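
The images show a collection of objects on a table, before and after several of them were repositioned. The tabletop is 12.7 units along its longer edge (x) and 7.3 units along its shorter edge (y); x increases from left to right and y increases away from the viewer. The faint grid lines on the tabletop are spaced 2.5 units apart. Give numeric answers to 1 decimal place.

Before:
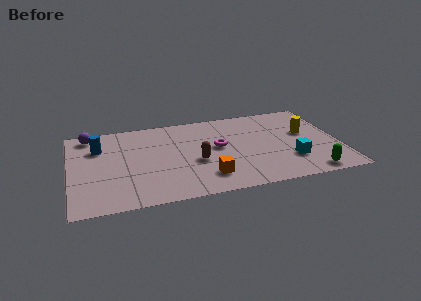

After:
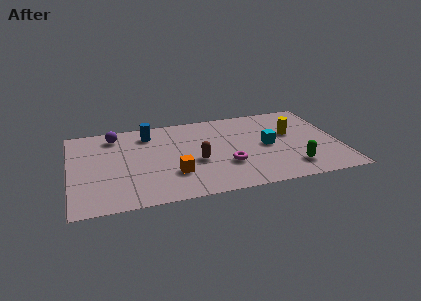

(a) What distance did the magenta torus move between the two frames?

1.6

The magenta torus was near (7.0, 4.0) before and (7.3, 2.4) after, so it travelled √(0.3² + 1.6²) ≈ 1.6 units.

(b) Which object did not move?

the brown capsule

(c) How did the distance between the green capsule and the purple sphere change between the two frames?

-2.2

Before: roughly 11.5 units apart; after: 9.3. That's 2.2 units closer together.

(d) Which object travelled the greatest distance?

the blue cylinder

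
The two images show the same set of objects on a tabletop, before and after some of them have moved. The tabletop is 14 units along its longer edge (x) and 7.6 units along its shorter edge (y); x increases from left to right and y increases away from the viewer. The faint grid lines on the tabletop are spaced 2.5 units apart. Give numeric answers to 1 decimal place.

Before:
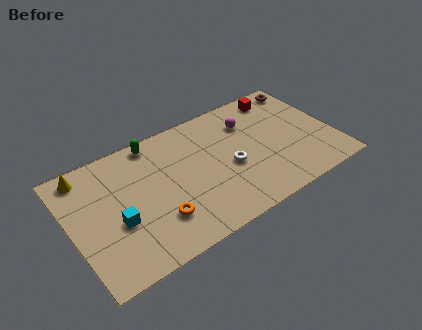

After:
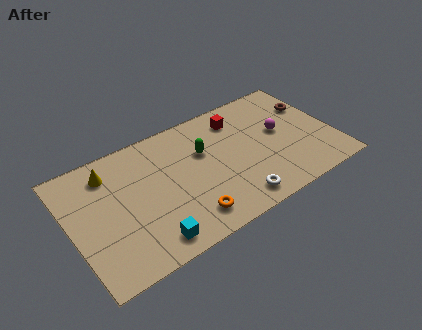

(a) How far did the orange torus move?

1.7

From (4.3, 2.1) to (5.8, 1.4), the orange torus covered √(1.5² + 0.7²) ≈ 1.7 units.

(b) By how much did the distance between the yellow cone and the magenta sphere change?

+0.4

The distance was about 8.8 in the first image and 9.2 in the second, so they moved 0.4 units further apart.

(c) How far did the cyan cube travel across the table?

2.4

The cyan cube moved from about (2.3, 3.0) to (3.7, 1.1), a distance of √(1.4² + 1.9²) ≈ 2.4.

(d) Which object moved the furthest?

the green capsule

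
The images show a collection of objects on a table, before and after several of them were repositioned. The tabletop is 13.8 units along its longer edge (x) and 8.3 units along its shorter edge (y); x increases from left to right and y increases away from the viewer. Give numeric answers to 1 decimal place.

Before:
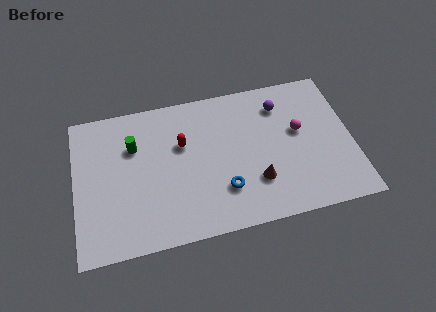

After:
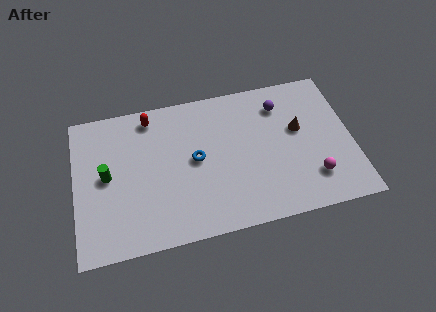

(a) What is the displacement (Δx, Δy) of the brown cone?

(2.3, 2.5)

The brown cone started near (8.9, 2.4) and ended near (11.2, 4.9).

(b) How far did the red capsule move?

2.4

The red capsule moved from about (5.4, 5.3) to (3.9, 7.2), a distance of √(1.5² + 1.9²) ≈ 2.4.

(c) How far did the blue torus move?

2.4

From (7.3, 2.3) to (6.0, 4.3), the blue torus covered √(1.3² + 2.0²) ≈ 2.4 units.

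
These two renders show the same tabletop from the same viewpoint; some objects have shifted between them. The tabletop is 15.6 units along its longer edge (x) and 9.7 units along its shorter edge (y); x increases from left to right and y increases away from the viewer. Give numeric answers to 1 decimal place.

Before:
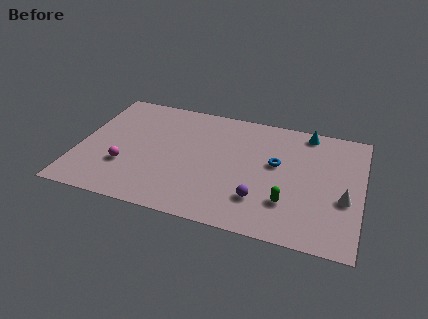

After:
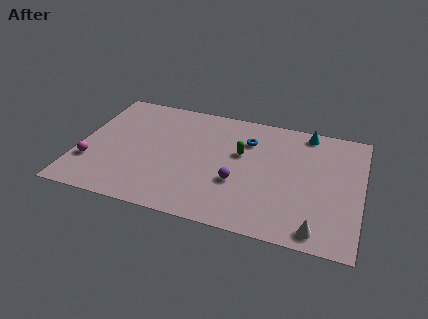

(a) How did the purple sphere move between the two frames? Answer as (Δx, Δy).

(-1.3, 1.0)

The purple sphere was at about (10.2, 2.5) and moved to about (8.9, 3.5).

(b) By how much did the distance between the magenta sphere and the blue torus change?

+0.8

The distance was about 8.6 in the first image and 9.4 in the second, so they moved 0.8 units further apart.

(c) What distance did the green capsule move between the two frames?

4.3

From (11.7, 2.7) to (8.9, 5.9), the green capsule covered √(2.8² + 3.2²) ≈ 4.3 units.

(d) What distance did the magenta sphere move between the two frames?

1.9

The magenta sphere was near (2.7, 3.1) before and (0.8, 2.9) after, so it travelled √(1.9² + 0.2²) ≈ 1.9 units.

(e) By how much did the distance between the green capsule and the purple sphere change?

+0.9

They were about 1.5 units apart before and 2.4 after — 0.9 units further apart.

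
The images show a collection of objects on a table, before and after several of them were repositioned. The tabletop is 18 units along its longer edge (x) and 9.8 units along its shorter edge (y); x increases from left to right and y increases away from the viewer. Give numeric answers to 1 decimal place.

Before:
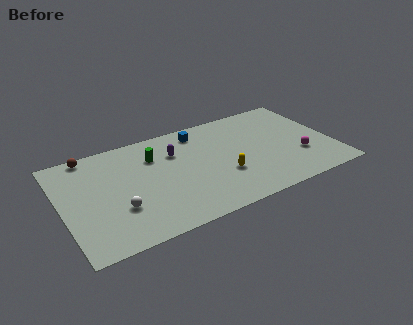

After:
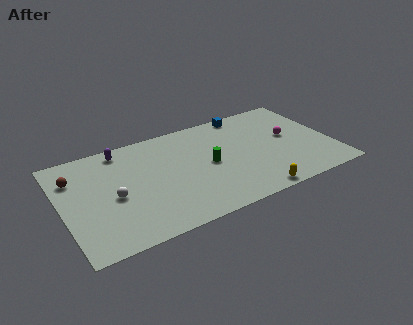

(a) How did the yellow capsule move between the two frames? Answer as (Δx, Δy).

(1.6, -2.6)

The yellow capsule was at about (10.5, 3.4) and moved to about (12.1, 0.8).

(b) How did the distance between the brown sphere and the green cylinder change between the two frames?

+4.5

Before: roughly 4.5 units apart; after: 9.0. That's 4.5 units further apart.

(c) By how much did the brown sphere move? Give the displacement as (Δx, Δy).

(-1.2, -1.8)

From the two frames, the brown sphere sits at roughly (2.2, 9.0) before and (1.0, 7.2) after.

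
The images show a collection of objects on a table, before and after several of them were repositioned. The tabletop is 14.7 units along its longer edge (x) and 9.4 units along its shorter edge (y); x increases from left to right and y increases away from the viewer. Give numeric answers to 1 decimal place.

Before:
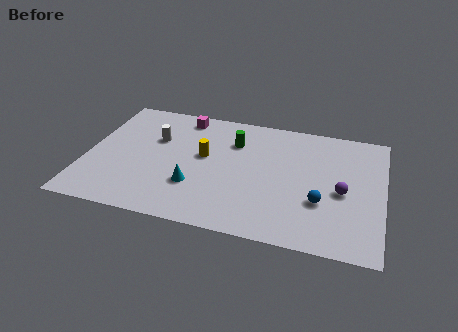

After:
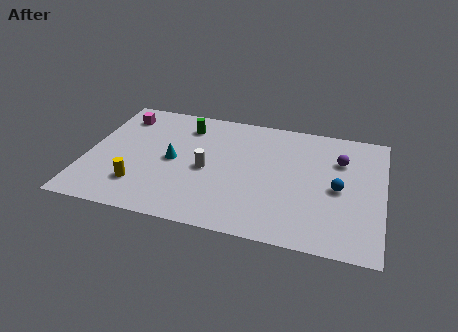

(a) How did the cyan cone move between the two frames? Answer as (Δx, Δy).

(-1.2, 1.7)

The cyan cone started near (5.5, 2.9) and ended near (4.3, 4.6).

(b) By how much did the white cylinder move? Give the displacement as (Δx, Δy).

(2.7, -1.8)

The white cylinder started near (3.3, 6.1) and ended near (6.0, 4.3).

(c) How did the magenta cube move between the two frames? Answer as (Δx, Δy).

(-3.1, -0.6)

From the two frames, the magenta cube sits at roughly (4.5, 8.2) before and (1.4, 7.6) after.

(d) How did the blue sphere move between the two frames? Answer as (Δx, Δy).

(0.8, 1.2)

The blue sphere started near (11.7, 3.2) and ended near (12.5, 4.4).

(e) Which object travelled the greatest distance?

the yellow cylinder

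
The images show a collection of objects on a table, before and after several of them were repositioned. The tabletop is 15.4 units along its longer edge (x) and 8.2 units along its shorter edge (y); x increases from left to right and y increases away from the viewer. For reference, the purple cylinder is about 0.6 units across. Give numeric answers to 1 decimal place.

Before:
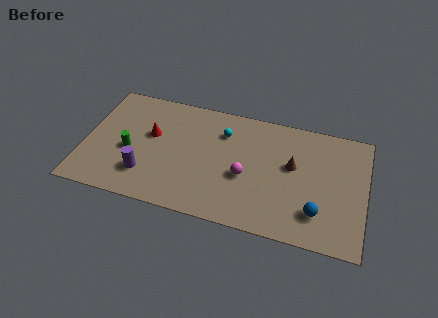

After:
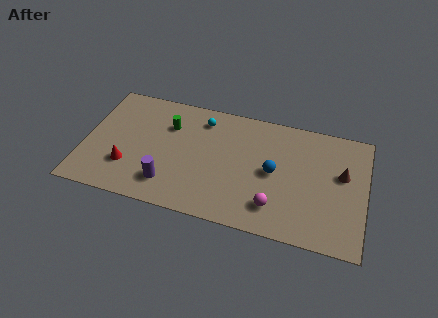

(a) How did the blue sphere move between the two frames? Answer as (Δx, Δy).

(-2.5, 2.1)

From the two frames, the blue sphere sits at roughly (12.9, 2.0) before and (10.4, 4.1) after.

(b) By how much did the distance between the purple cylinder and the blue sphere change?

-3.3

They were about 9.4 units apart before and 6.1 after — 3.3 units closer together.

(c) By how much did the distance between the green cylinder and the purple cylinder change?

+2.3

The distance was about 1.7 in the first image and 4.0 in the second, so they moved 2.3 units further apart.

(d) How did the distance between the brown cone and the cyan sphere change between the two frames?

+3.9

They were about 4.1 units apart before and 8.0 after — 3.9 units further apart.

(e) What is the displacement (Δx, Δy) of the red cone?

(-1.1, -2.5)

The red cone was at about (3.6, 4.9) and moved to about (2.5, 2.4).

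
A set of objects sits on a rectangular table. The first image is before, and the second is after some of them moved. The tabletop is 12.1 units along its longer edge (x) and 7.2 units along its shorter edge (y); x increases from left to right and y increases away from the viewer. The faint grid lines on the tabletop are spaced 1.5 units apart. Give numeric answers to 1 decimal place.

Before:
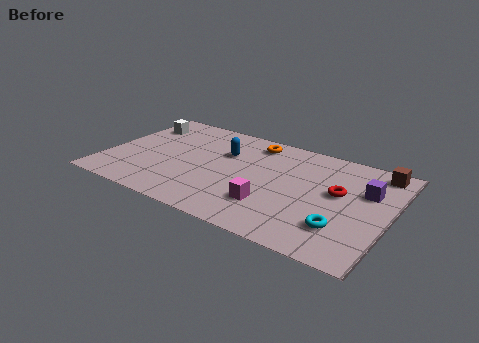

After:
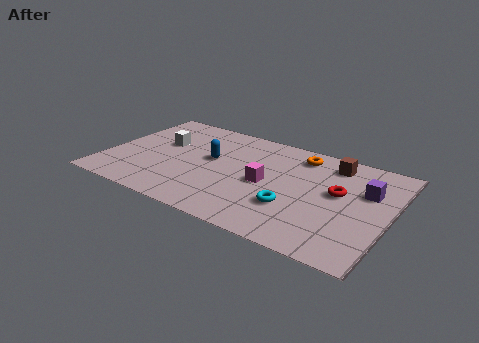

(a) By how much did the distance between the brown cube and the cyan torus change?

-0.6

The distance was about 4.5 in the first image and 3.9 in the second, so they moved 0.6 units closer together.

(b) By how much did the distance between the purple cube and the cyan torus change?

+0.8

They were about 2.9 units apart before and 3.7 after — 0.8 units further apart.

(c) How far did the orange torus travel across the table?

2.0

From (6.0, 6.1) to (8.0, 6.0), the orange torus covered √(2.0² + 0.1²) ≈ 2.0 units.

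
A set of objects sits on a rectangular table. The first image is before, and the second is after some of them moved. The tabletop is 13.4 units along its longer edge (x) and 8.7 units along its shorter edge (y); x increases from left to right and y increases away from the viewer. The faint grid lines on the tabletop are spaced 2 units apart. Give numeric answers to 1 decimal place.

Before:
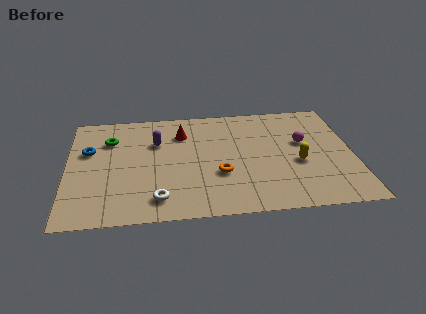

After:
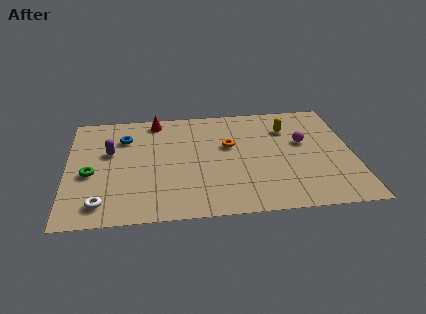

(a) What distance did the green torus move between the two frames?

2.8

The green torus moved from about (2.0, 6.3) to (1.1, 3.7), a distance of √(0.9² + 2.6²) ≈ 2.8.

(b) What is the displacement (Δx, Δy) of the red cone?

(-1.2, 1.2)

The red cone was at about (5.4, 6.5) and moved to about (4.2, 7.7).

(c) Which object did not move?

the magenta sphere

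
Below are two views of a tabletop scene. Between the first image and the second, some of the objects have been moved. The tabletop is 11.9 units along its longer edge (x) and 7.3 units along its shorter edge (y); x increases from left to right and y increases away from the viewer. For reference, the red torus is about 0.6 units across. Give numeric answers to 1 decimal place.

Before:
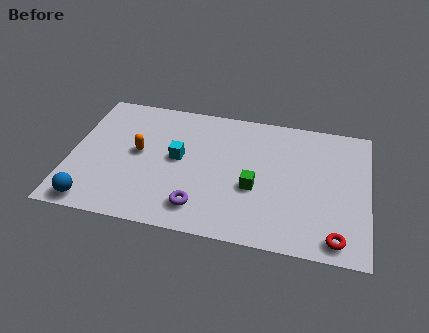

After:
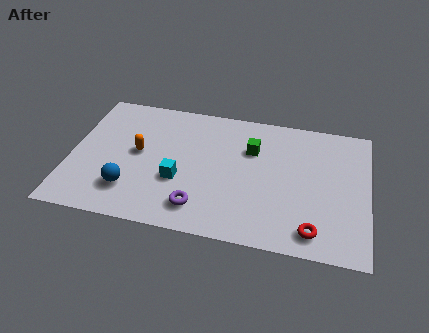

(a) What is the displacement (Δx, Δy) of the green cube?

(-0.2, 2.1)

The green cube started near (7.4, 2.9) and ended near (7.2, 5.0).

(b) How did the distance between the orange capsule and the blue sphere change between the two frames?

-1.4

Before: roughly 3.5 units apart; after: 2.1. That's 1.4 units closer together.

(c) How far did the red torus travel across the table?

0.9

From (10.7, 0.9) to (9.8, 1.1), the red torus covered √(0.9² + 0.2²) ≈ 0.9 units.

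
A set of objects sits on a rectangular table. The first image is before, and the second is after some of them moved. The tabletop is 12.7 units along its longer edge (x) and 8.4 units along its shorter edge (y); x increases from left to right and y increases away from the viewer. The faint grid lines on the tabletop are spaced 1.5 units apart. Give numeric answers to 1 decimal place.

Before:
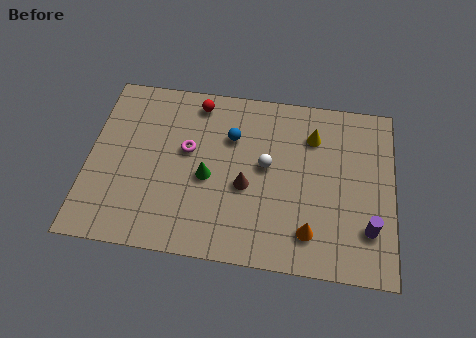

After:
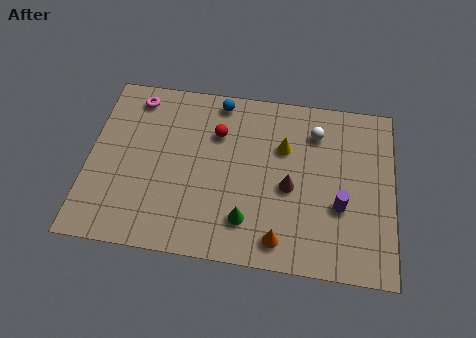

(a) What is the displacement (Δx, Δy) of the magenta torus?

(-2.3, 2.3)

The magenta torus was at about (4.1, 4.9) and moved to about (1.8, 7.2).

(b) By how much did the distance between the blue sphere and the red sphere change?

-0.5

The distance was about 2.1 in the first image and 1.6 in the second, so they moved 0.5 units closer together.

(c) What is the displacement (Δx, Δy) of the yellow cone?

(-1.2, -0.7)

The yellow cone started near (9.3, 6.3) and ended near (8.1, 5.6).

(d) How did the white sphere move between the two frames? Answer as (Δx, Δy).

(2.0, 1.9)

The white sphere started near (7.4, 4.6) and ended near (9.4, 6.5).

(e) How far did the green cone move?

2.5

From (5.0, 3.7) to (6.7, 1.9), the green cone covered √(1.7² + 1.8²) ≈ 2.5 units.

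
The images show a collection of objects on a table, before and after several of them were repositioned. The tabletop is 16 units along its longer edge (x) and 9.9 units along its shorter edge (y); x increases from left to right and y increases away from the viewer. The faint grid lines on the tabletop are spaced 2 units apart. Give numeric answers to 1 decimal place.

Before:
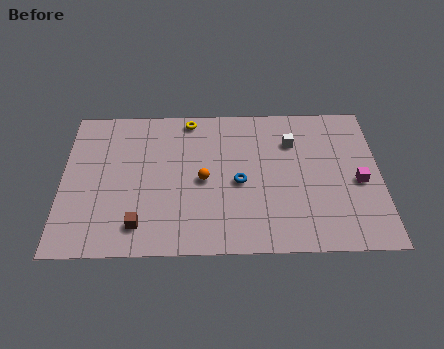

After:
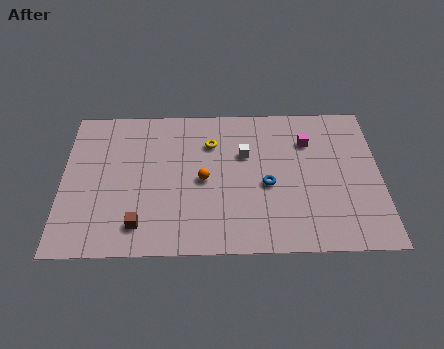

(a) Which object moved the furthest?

the magenta cube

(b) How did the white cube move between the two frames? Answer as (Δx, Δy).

(-2.4, -0.8)

The white cube was at about (11.6, 7.2) and moved to about (9.2, 6.4).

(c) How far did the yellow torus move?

2.0

The yellow torus was near (6.4, 8.9) before and (7.5, 7.2) after, so it travelled √(1.1² + 1.7²) ≈ 2.0 units.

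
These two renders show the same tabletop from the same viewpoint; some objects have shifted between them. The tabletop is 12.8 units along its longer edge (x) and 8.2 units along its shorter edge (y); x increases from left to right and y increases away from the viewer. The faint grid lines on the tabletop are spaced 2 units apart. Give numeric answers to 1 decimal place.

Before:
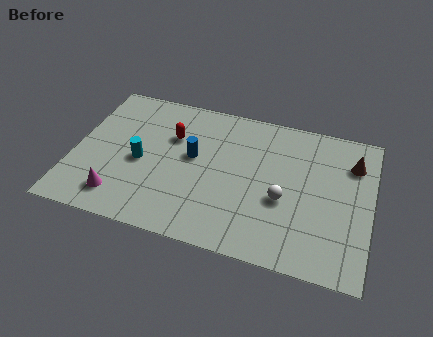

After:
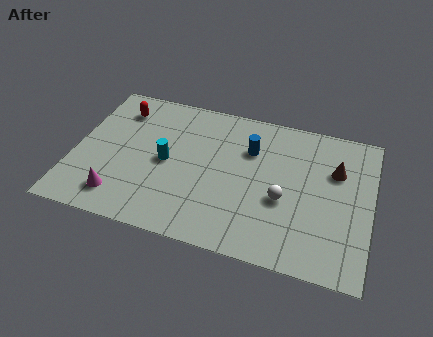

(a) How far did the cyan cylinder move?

1.1

The cyan cylinder was near (2.9, 3.7) before and (4.0, 4.0) after, so it travelled √(1.1² + 0.3²) ≈ 1.1 units.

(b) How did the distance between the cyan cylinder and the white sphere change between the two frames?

-1.1

The distance was about 6.2 in the first image and 5.1 in the second, so they moved 1.1 units closer together.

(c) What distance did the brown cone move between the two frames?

0.9

From (11.9, 6.1) to (11.2, 5.5), the brown cone covered √(0.7² + 0.6²) ≈ 0.9 units.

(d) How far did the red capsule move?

2.6

The red capsule was near (4.1, 5.5) before and (1.7, 6.5) after, so it travelled √(2.4² + 1.0²) ≈ 2.6 units.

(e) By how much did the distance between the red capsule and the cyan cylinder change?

+1.2

They were about 2.2 units apart before and 3.4 after — 1.2 units further apart.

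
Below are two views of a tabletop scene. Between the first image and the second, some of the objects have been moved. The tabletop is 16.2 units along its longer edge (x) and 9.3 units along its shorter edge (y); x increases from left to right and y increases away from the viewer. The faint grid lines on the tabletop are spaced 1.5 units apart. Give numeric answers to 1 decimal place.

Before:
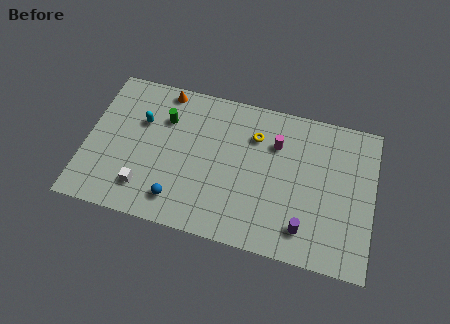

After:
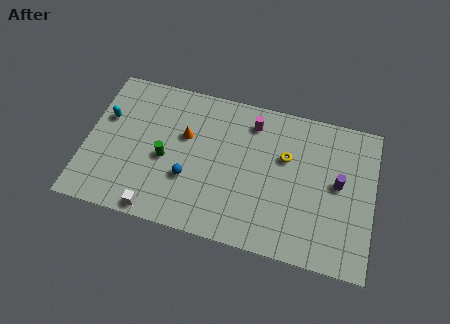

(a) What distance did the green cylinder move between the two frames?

2.5

The green cylinder moved from about (4.3, 6.6) to (4.5, 4.1), a distance of √(0.2² + 2.5²) ≈ 2.5.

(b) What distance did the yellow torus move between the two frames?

2.0

The yellow torus was near (9.4, 6.8) before and (11.2, 5.9) after, so it travelled √(1.8² + 0.9²) ≈ 2.0 units.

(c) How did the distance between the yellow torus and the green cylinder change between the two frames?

+1.8

The distance was about 5.1 in the first image and 6.9 in the second, so they moved 1.8 units further apart.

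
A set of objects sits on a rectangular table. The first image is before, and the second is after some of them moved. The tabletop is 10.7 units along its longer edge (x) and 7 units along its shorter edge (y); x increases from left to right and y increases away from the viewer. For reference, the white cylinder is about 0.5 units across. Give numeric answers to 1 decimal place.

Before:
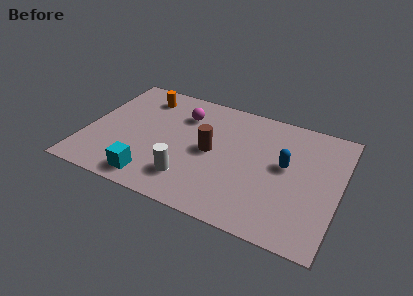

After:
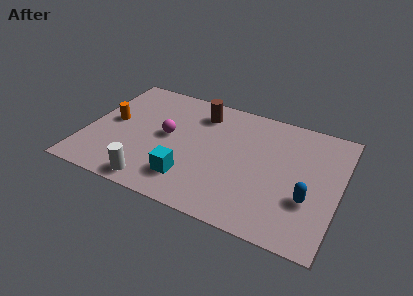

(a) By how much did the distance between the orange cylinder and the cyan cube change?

-0.6

The distance was about 4.8 in the first image and 4.2 in the second, so they moved 0.6 units closer together.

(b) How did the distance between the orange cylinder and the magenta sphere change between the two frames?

+0.5

The distance was about 1.9 in the first image and 2.4 in the second, so they moved 0.5 units further apart.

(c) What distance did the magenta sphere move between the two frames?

1.6

The magenta sphere moved from about (3.9, 5.2) to (3.4, 3.7), a distance of √(0.5² + 1.5²) ≈ 1.6.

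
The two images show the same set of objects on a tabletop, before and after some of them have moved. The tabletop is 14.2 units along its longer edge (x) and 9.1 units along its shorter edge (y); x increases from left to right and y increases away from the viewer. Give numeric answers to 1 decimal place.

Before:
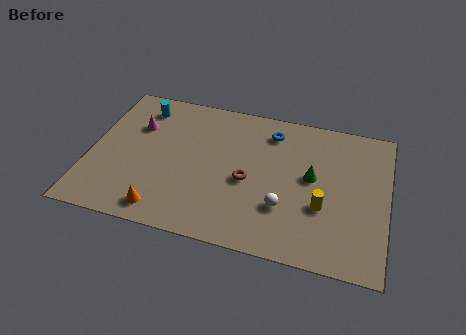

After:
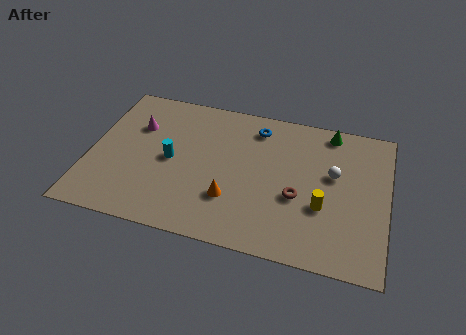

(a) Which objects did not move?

the yellow cylinder and the magenta cone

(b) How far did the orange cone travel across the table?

3.4

The orange cone moved from about (3.8, 1.2) to (6.9, 2.7), a distance of √(3.1² + 1.5²) ≈ 3.4.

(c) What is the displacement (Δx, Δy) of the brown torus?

(2.4, -0.4)

The brown torus started near (7.6, 4.0) and ended near (10.0, 3.6).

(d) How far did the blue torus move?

0.7

The blue torus moved from about (8.5, 7.4) to (7.8, 7.5), a distance of √(0.7² + 0.1²) ≈ 0.7.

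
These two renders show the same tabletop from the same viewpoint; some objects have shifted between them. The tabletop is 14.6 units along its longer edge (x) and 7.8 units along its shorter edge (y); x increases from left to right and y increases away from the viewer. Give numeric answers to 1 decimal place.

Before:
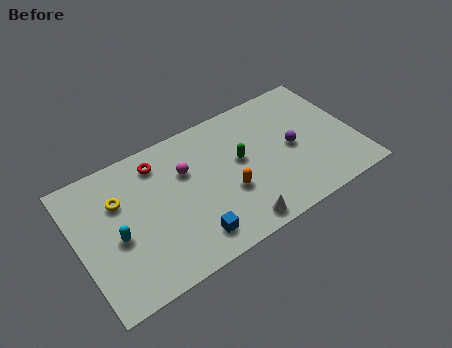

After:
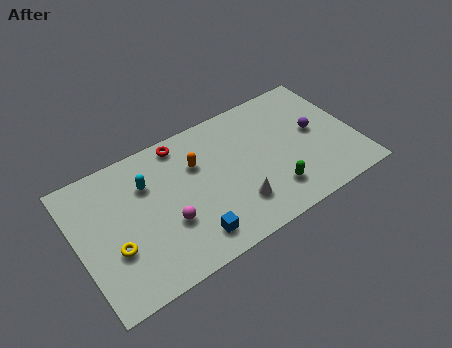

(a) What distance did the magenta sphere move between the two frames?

2.7

The magenta sphere was near (5.8, 5.2) before and (4.5, 2.8) after, so it travelled √(1.3² + 2.4²) ≈ 2.7 units.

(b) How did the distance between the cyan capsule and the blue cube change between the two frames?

+0.3

They were about 4.1 units apart before and 4.4 after — 0.3 units further apart.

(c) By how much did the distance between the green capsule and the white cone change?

-1.7

They were about 3.6 units apart before and 1.9 after — 1.7 units closer together.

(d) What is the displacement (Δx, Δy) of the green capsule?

(1.3, -2.6)

The green capsule started near (8.6, 4.4) and ended near (9.9, 1.8).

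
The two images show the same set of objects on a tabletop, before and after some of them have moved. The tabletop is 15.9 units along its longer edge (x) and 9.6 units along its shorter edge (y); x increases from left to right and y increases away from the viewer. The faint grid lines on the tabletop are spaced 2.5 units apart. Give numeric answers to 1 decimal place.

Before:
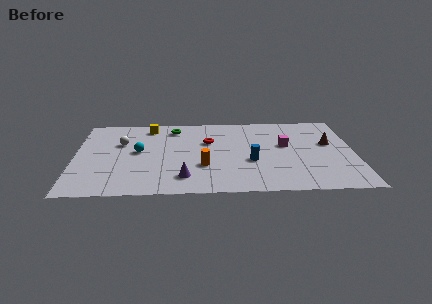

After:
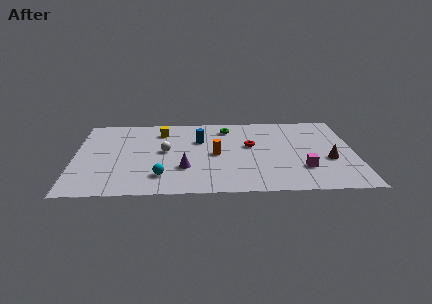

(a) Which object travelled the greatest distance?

the blue cylinder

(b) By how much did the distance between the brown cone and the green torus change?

-2.1

Before: roughly 9.2 units apart; after: 7.1. That's 2.1 units closer together.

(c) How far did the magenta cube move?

3.0

The magenta cube moved from about (12.0, 5.6) to (12.9, 2.7), a distance of √(0.9² + 2.9²) ≈ 3.0.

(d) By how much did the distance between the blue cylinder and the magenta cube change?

+4.1

The distance was about 2.8 in the first image and 6.9 in the second, so they moved 4.1 units further apart.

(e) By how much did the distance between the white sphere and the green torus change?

+1.1

Before: roughly 3.5 units apart; after: 4.6. That's 1.1 units further apart.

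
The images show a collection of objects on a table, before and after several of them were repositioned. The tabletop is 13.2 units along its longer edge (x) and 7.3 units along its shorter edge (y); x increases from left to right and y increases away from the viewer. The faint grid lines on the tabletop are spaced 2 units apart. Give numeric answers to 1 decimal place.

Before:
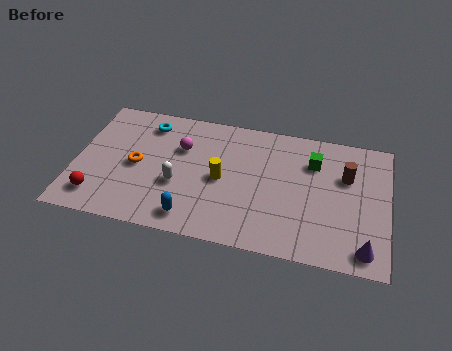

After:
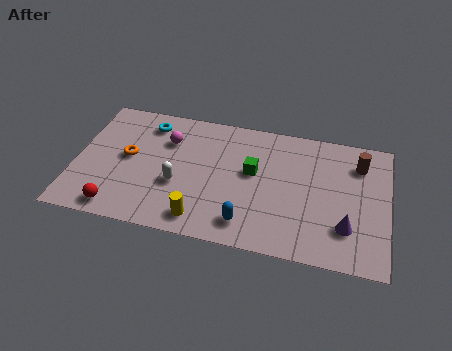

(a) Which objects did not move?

the cyan torus and the white capsule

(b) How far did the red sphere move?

1.0

From (1.1, 1.4) to (2.0, 0.9), the red sphere covered √(0.9² + 0.5²) ≈ 1.0 units.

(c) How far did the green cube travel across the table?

2.7

The green cube was near (10.0, 5.3) before and (7.5, 4.2) after, so it travelled √(2.5² + 1.1²) ≈ 2.7 units.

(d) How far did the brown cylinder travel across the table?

0.9

The brown cylinder moved from about (11.4, 4.8) to (11.9, 5.6), a distance of √(0.5² + 0.8²) ≈ 0.9.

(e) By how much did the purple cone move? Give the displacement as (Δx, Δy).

(-0.8, 1.0)

The purple cone was at about (12.3, 1.0) and moved to about (11.5, 2.0).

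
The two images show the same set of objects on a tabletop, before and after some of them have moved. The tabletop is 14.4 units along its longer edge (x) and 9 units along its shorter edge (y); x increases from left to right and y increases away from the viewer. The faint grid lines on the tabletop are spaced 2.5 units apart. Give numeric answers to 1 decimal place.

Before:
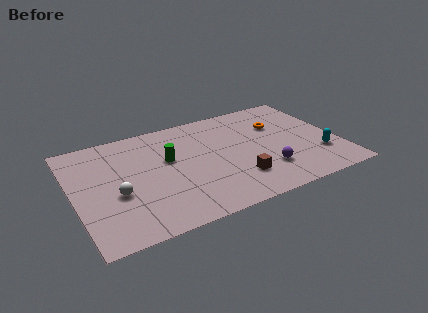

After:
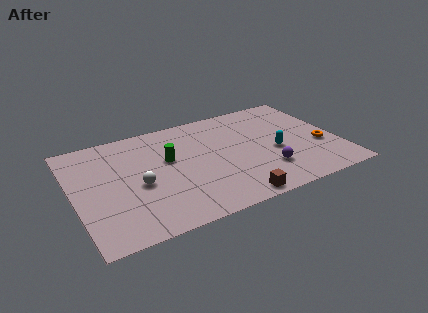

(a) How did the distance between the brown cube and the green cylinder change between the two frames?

+0.8

The distance was about 4.6 in the first image and 5.4 in the second, so they moved 0.8 units further apart.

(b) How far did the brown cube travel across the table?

1.6

The brown cube moved from about (8.6, 2.3) to (8.1, 0.8), a distance of √(0.5² + 1.5²) ≈ 1.6.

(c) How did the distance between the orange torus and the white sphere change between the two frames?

+0.5

They were about 9.5 units apart before and 10.0 after — 0.5 units further apart.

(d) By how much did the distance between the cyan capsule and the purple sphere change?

-1.4

Before: roughly 3.0 units apart; after: 1.6. That's 1.4 units closer together.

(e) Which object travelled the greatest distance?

the orange torus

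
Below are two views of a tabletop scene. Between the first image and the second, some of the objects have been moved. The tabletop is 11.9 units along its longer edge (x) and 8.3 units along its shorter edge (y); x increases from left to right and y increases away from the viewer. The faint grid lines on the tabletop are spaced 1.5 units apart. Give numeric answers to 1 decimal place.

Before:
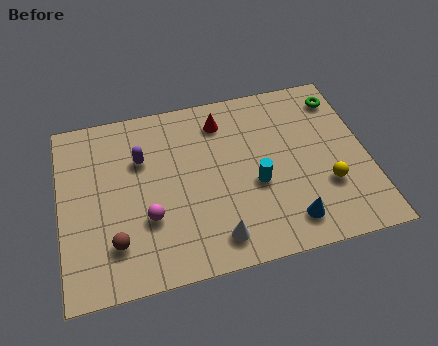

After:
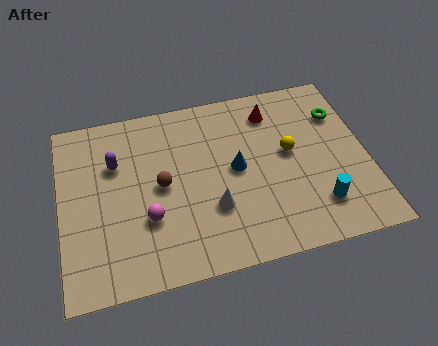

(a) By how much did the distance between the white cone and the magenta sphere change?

-0.4

They were about 2.9 units apart before and 2.5 after — 0.4 units closer together.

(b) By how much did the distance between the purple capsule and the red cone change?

+2.9

They were about 3.4 units apart before and 6.3 after — 2.9 units further apart.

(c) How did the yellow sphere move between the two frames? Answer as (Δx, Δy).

(-1.3, 1.9)

From the two frames, the yellow sphere sits at roughly (10.2, 2.7) before and (8.9, 4.6) after.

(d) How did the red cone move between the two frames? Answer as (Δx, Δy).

(2.0, 0.0)

From the two frames, the red cone sits at roughly (6.4, 6.7) before and (8.4, 6.7) after.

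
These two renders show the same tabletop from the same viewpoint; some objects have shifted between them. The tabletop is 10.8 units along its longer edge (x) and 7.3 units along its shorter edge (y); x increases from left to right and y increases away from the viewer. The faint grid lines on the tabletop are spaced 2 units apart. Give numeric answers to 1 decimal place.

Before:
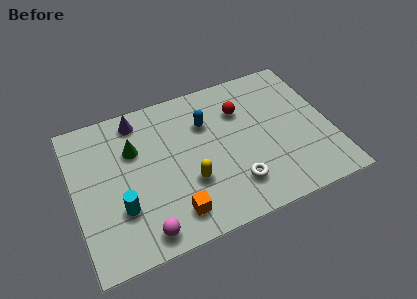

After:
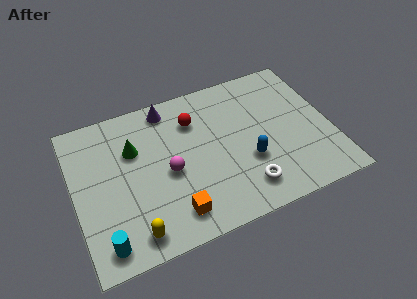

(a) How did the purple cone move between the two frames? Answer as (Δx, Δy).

(1.3, 0.1)

From the two frames, the purple cone sits at roughly (2.9, 6.3) before and (4.2, 6.4) after.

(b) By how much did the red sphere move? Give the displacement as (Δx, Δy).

(-2.0, 0.2)

From the two frames, the red sphere sits at roughly (7.2, 5.2) before and (5.2, 5.4) after.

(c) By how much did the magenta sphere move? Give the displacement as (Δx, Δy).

(1.3, 2.4)

The magenta sphere was at about (2.6, 0.9) and moved to about (3.9, 3.3).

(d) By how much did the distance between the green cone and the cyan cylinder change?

+1.5

The distance was about 2.7 in the first image and 4.2 in the second, so they moved 1.5 units further apart.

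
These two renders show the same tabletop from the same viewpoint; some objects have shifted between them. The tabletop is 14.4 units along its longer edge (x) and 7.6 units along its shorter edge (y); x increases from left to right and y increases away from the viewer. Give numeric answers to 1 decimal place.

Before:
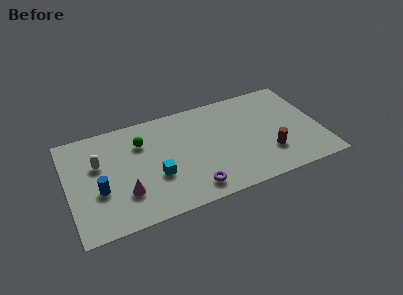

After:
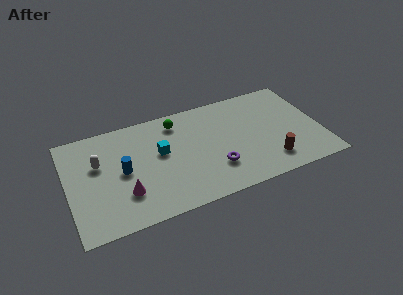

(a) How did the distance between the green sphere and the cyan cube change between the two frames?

-0.6

They were about 2.8 units apart before and 2.2 after — 0.6 units closer together.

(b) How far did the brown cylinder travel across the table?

0.6

The brown cylinder moved from about (11.3, 2.2) to (11.3, 1.6), a distance of √(0.0² + 0.6²) ≈ 0.6.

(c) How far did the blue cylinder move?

1.7

The blue cylinder was near (1.7, 2.9) before and (3.1, 3.8) after, so it travelled √(1.4² + 0.9²) ≈ 1.7 units.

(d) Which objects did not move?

the white capsule and the magenta cone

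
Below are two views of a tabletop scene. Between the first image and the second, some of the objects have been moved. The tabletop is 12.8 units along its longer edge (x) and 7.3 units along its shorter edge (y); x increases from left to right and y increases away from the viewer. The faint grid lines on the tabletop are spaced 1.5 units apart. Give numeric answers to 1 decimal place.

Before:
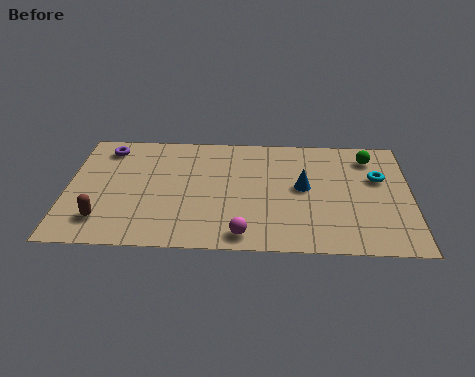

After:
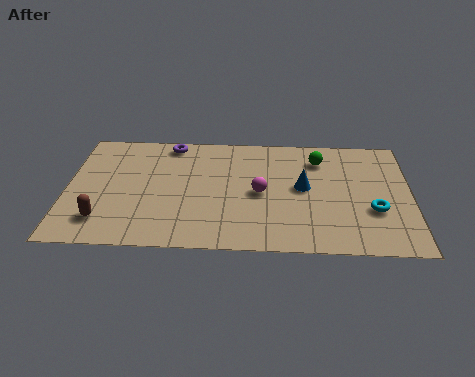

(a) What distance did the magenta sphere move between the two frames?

2.7

From (6.6, 0.9) to (7.2, 3.5), the magenta sphere covered √(0.6² + 2.6²) ≈ 2.7 units.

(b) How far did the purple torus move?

2.4

The purple torus was near (1.4, 6.1) before and (3.8, 6.5) after, so it travelled √(2.4² + 0.4²) ≈ 2.4 units.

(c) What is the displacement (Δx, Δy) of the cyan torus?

(-0.2, -2.0)

From the two frames, the cyan torus sits at roughly (11.6, 4.6) before and (11.4, 2.6) after.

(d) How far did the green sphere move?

1.9

The green sphere was near (11.3, 5.9) before and (9.4, 5.7) after, so it travelled √(1.9² + 0.2²) ≈ 1.9 units.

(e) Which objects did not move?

the brown capsule and the blue cone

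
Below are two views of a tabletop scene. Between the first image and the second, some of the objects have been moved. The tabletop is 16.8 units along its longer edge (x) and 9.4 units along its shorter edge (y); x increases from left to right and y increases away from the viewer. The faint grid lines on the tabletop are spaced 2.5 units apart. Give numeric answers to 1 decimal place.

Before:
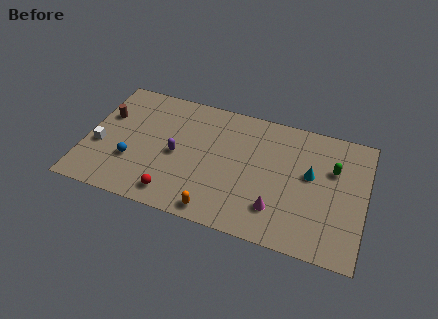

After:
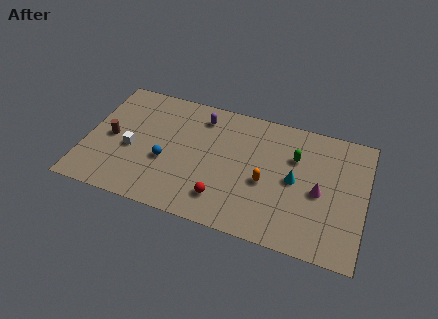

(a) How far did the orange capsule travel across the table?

4.0

The orange capsule moved from about (8.2, 1.0) to (10.9, 4.0), a distance of √(2.7² + 3.0²) ≈ 4.0.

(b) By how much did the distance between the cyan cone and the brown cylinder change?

-1.4

Before: roughly 12.5 units apart; after: 11.1. That's 1.4 units closer together.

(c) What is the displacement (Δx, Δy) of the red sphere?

(2.9, 0.6)

The red sphere was at about (5.6, 1.4) and moved to about (8.5, 2.0).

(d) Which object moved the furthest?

the orange capsule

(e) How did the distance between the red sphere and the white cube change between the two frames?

+0.8

The distance was about 5.2 in the first image and 6.0 in the second, so they moved 0.8 units further apart.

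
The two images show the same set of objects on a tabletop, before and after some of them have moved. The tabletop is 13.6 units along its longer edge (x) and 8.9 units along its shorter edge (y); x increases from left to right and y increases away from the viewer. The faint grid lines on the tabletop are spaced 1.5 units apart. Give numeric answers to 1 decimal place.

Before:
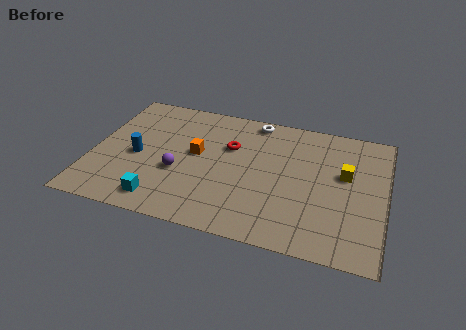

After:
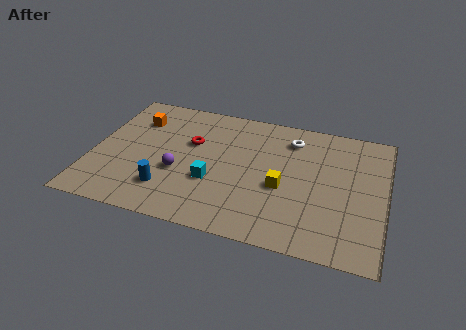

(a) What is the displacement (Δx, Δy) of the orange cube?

(-3.0, 1.7)

The orange cube was at about (4.8, 4.9) and moved to about (1.8, 6.6).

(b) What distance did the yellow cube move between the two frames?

3.2

The yellow cube was near (11.7, 5.3) before and (8.9, 3.7) after, so it travelled √(2.8² + 1.6²) ≈ 3.2 units.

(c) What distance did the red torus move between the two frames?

1.8

The red torus was near (6.3, 5.8) before and (4.5, 5.6) after, so it travelled √(1.8² + 0.2²) ≈ 1.8 units.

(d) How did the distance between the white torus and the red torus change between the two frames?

+2.4

Before: roughly 2.4 units apart; after: 4.8. That's 2.4 units further apart.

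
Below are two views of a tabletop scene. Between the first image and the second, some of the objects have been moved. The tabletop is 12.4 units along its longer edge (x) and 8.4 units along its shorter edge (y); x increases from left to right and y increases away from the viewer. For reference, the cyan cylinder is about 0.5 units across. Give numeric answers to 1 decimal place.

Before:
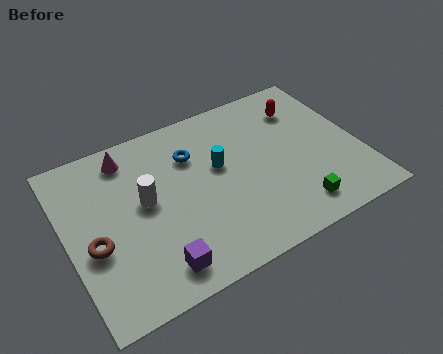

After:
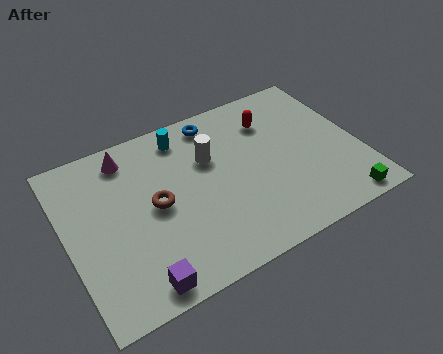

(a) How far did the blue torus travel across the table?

1.8

The blue torus was near (5.5, 6.0) before and (6.7, 7.3) after, so it travelled √(1.2² + 1.3²) ≈ 1.8 units.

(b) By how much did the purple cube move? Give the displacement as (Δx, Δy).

(-0.8, -0.4)

From the two frames, the purple cube sits at roughly (3.3, 1.3) before and (2.5, 0.9) after.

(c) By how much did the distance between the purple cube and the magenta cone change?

+0.4

Before: roughly 5.8 units apart; after: 6.2. That's 0.4 units further apart.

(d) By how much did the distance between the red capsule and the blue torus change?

-2.4

Before: roughly 4.9 units apart; after: 2.5. That's 2.4 units closer together.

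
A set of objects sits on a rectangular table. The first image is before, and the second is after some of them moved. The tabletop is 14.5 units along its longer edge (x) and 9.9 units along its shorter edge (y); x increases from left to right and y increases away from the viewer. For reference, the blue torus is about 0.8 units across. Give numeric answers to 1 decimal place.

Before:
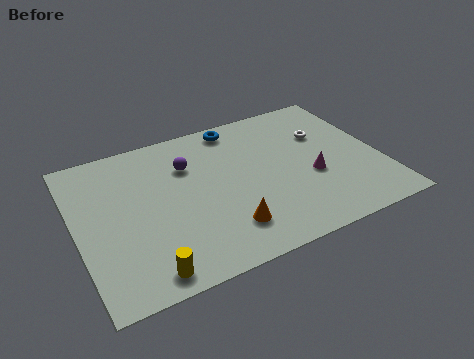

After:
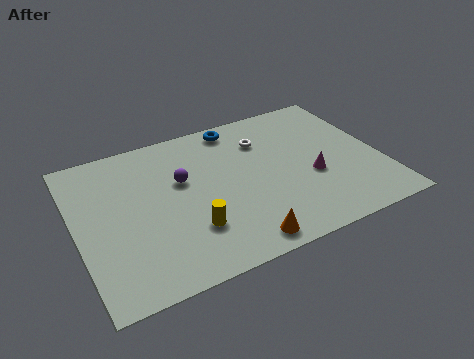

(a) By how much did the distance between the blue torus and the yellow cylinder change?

-2.6

They were about 9.3 units apart before and 6.7 after — 2.6 units closer together.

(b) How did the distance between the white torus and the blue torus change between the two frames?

-2.7

Before: roughly 4.6 units apart; after: 1.9. That's 2.7 units closer together.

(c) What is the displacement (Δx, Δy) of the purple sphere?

(-0.4, -0.9)

The purple sphere was at about (5.5, 7.0) and moved to about (5.1, 6.1).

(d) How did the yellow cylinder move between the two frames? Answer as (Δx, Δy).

(2.3, 1.7)

From the two frames, the yellow cylinder sits at roughly (2.8, 1.1) before and (5.1, 2.8) after.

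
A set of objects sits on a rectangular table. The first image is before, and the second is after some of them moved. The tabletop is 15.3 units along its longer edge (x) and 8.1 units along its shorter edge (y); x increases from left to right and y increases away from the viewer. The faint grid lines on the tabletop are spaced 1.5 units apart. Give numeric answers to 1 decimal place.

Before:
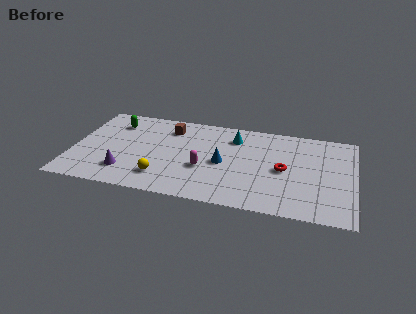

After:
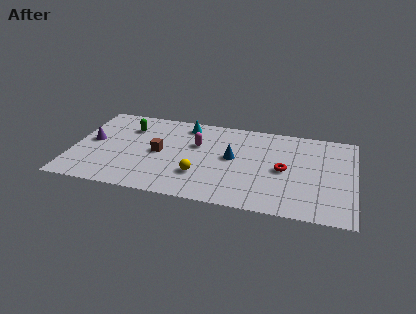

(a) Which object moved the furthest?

the purple cone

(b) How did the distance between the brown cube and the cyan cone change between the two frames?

-0.4

The distance was about 3.6 in the first image and 3.2 in the second, so they moved 0.4 units closer together.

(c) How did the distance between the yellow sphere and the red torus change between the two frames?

-2.1

Before: roughly 6.8 units apart; after: 4.7. That's 2.1 units closer together.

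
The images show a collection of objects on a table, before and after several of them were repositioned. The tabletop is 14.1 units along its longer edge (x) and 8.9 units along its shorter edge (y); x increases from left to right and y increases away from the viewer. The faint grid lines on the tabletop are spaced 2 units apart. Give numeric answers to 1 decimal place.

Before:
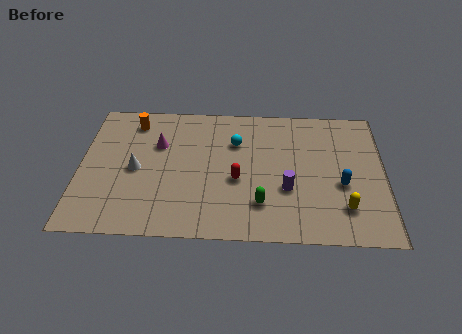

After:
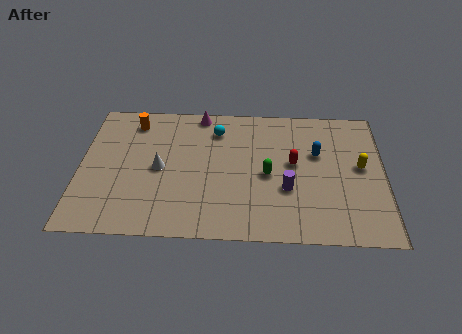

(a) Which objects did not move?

the orange cylinder and the purple cylinder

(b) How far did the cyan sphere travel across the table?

1.2

From (7.2, 6.2) to (6.3, 7.0), the cyan sphere covered √(0.9² + 0.8²) ≈ 1.2 units.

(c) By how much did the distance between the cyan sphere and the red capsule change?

+1.7

The distance was about 2.5 in the first image and 4.2 in the second, so they moved 1.7 units further apart.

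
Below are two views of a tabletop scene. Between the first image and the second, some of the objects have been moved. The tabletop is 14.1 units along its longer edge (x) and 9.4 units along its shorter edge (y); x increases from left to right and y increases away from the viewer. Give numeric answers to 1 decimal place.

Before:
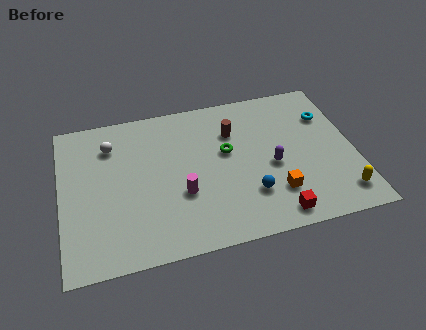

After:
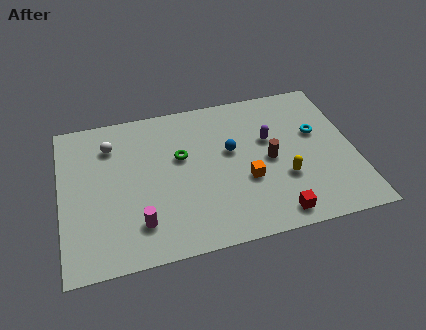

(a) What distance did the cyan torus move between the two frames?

1.2

From (13.0, 6.7) to (12.4, 5.7), the cyan torus covered √(0.6² + 1.0²) ≈ 1.2 units.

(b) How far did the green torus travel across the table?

2.2

The green torus was near (8.0, 5.5) before and (5.8, 5.7) after, so it travelled √(2.2² + 0.2²) ≈ 2.2 units.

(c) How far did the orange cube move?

1.7

The orange cube moved from about (10.1, 2.4) to (8.8, 3.5), a distance of √(1.3² + 1.1²) ≈ 1.7.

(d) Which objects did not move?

the red cube and the white sphere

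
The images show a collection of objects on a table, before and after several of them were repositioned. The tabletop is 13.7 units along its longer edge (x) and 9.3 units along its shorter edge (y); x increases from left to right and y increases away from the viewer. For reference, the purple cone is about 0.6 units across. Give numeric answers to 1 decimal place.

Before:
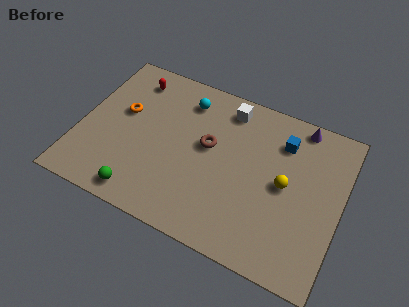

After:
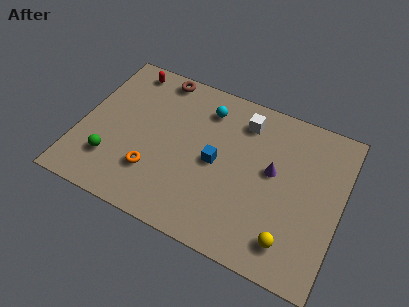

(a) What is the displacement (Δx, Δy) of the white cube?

(0.9, -0.4)

From the two frames, the white cube sits at roughly (7.4, 7.9) before and (8.3, 7.5) after.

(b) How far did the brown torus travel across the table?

4.4

The brown torus moved from about (6.7, 5.3) to (3.6, 8.4), a distance of √(3.1² + 3.1²) ≈ 4.4.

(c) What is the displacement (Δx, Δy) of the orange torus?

(2.0, -2.9)

The orange torus was at about (2.1, 5.5) and moved to about (4.1, 2.6).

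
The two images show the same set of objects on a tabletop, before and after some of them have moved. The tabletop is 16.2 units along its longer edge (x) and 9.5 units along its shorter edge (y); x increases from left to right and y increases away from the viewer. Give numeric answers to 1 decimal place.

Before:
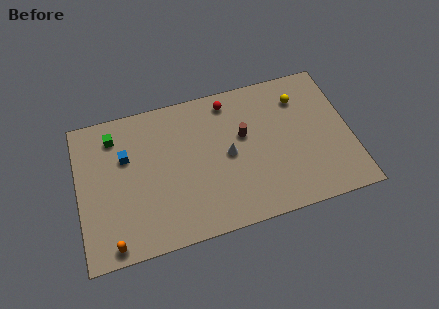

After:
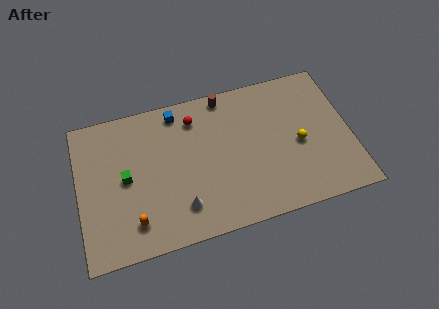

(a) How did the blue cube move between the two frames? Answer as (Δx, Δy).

(3.2, 2.1)

The blue cube started near (2.9, 6.2) and ended near (6.1, 8.3).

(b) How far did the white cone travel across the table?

4.0

From (8.9, 4.7) to (5.9, 2.1), the white cone covered √(3.0² + 2.6²) ≈ 4.0 units.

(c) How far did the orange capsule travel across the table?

1.6

The orange capsule was near (1.8, 0.9) before and (3.1, 1.9) after, so it travelled √(1.3² + 1.0²) ≈ 1.6 units.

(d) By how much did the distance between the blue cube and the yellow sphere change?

-2.5

The distance was about 10.6 in the first image and 8.1 in the second, so they moved 2.5 units closer together.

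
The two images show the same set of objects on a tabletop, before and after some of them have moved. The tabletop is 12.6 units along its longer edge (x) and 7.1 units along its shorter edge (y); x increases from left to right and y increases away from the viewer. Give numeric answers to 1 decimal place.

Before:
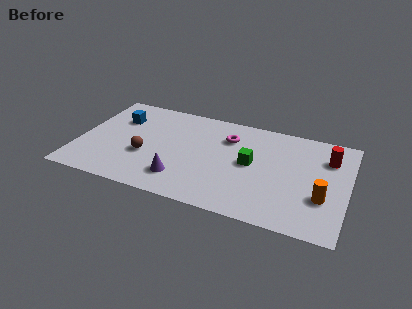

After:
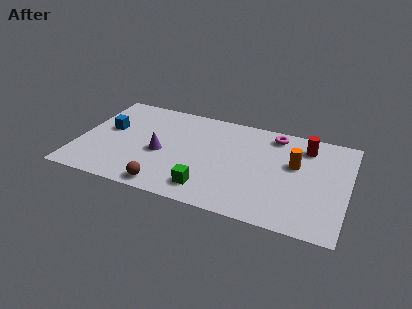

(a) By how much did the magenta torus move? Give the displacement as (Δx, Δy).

(2.1, 0.9)

The magenta torus was at about (6.9, 5.2) and moved to about (9.0, 6.1).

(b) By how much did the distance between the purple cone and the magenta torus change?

+1.8

The distance was about 4.1 in the first image and 5.9 in the second, so they moved 1.8 units further apart.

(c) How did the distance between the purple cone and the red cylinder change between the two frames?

-0.4

Before: roughly 7.5 units apart; after: 7.1. That's 0.4 units closer together.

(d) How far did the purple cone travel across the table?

1.9

The purple cone moved from about (5.0, 1.6) to (3.9, 3.1), a distance of √(1.1² + 1.5²) ≈ 1.9.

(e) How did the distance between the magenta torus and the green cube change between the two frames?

+3.6

Before: roughly 1.9 units apart; after: 5.5. That's 3.6 units further apart.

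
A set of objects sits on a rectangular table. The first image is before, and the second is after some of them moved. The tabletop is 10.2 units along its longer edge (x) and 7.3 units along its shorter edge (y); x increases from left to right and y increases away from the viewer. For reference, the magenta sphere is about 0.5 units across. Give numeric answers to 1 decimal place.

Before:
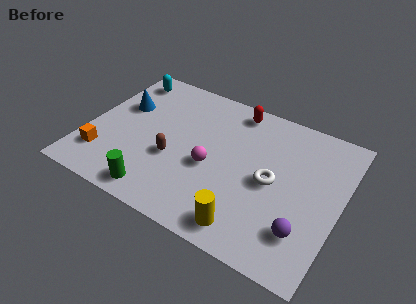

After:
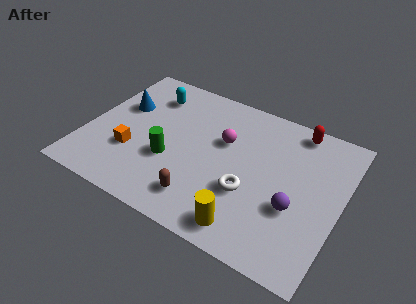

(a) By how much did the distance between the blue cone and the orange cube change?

-0.6

They were about 2.9 units apart before and 2.3 after — 0.6 units closer together.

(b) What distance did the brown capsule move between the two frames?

2.0

From (3.6, 2.8) to (5.0, 1.4), the brown capsule covered √(1.4² + 1.4²) ≈ 2.0 units.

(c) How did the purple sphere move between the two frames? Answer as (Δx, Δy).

(-0.5, 0.9)

The purple sphere was at about (9.0, 1.8) and moved to about (8.5, 2.7).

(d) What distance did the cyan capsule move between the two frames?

1.3

The cyan capsule was near (1.0, 6.2) before and (2.2, 5.7) after, so it travelled √(1.2² + 0.5²) ≈ 1.3 units.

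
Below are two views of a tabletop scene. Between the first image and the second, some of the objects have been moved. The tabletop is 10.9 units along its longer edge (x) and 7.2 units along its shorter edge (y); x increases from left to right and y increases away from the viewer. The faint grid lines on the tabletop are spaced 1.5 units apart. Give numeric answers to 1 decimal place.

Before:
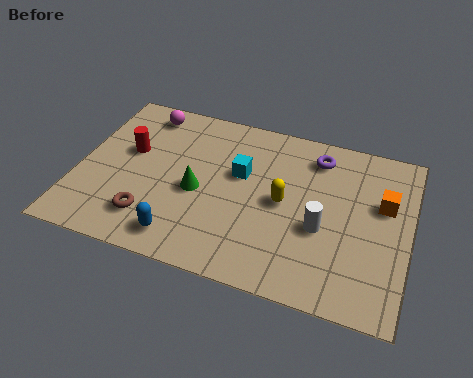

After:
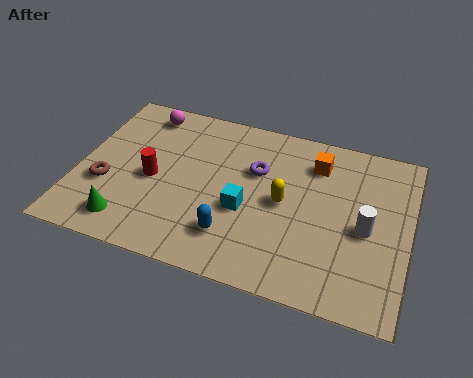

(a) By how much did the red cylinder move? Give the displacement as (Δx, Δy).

(0.9, -1.0)

From the two frames, the red cylinder sits at roughly (1.6, 4.3) before and (2.5, 3.3) after.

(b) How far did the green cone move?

2.9

From (4.0, 3.2) to (1.9, 1.2), the green cone covered √(2.1² + 2.0²) ≈ 2.9 units.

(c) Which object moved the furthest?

the green cone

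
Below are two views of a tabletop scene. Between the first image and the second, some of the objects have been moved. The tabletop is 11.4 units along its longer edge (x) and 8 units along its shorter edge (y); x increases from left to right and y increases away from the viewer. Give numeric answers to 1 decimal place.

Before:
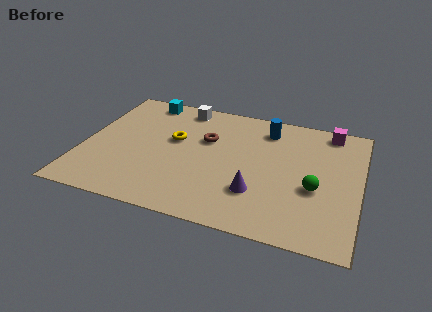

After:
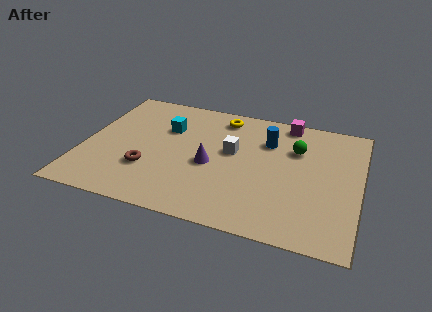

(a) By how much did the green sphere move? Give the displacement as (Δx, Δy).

(-0.9, 2.3)

From the two frames, the green sphere sits at roughly (9.6, 3.2) before and (8.7, 5.5) after.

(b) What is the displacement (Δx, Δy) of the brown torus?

(-2.2, -2.6)

From the two frames, the brown torus sits at roughly (5.0, 5.1) before and (2.8, 2.5) after.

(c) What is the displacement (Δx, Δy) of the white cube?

(2.3, -2.4)

The white cube started near (3.8, 7.0) and ended near (6.1, 4.6).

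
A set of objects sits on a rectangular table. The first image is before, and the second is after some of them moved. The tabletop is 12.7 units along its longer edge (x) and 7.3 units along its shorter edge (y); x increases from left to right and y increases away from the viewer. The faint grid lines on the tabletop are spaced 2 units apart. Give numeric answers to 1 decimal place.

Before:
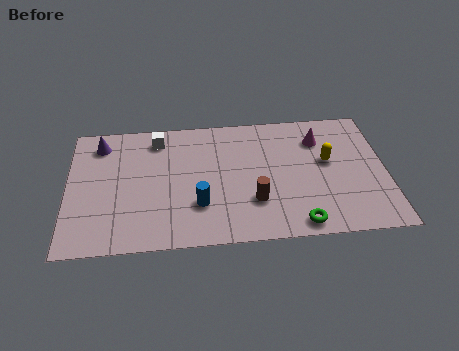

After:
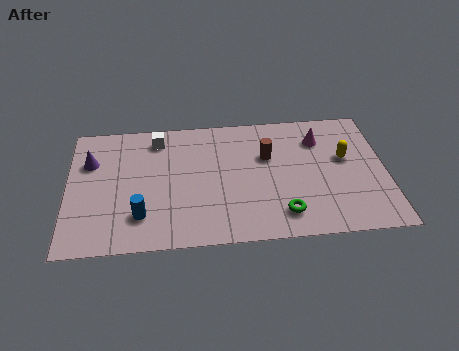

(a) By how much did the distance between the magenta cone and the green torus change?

-0.4

Before: roughly 4.8 units apart; after: 4.4. That's 0.4 units closer together.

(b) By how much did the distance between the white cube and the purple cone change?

+0.6

Before: roughly 2.3 units apart; after: 2.9. That's 0.6 units further apart.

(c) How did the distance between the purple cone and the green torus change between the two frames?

-1.0

The distance was about 9.4 in the first image and 8.4 in the second, so they moved 1.0 units closer together.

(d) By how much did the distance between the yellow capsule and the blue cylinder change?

+3.0

They were about 5.6 units apart before and 8.6 after — 3.0 units further apart.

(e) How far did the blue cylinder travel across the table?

2.3

The blue cylinder moved from about (5.2, 2.2) to (2.9, 1.8), a distance of √(2.3² + 0.4²) ≈ 2.3.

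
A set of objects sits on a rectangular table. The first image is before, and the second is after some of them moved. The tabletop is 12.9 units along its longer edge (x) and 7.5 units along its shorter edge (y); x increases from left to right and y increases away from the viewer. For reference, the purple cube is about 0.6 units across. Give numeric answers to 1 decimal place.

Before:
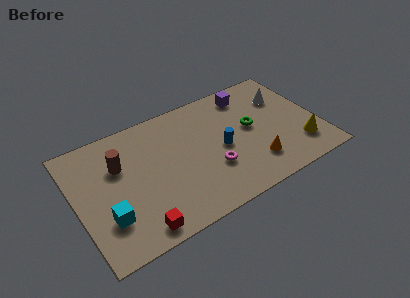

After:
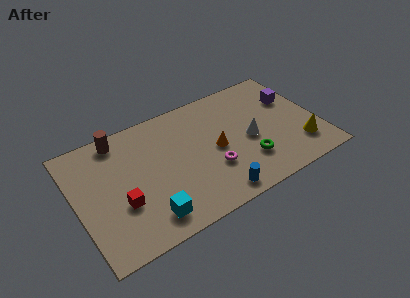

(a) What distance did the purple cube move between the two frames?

2.6

The purple cube was near (9.6, 6.3) before and (11.8, 5.0) after, so it travelled √(2.2² + 1.3²) ≈ 2.6 units.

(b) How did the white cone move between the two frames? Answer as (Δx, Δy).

(-2.2, -1.9)

The white cone was at about (11.4, 5.3) and moved to about (9.2, 3.4).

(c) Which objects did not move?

the magenta torus and the yellow cone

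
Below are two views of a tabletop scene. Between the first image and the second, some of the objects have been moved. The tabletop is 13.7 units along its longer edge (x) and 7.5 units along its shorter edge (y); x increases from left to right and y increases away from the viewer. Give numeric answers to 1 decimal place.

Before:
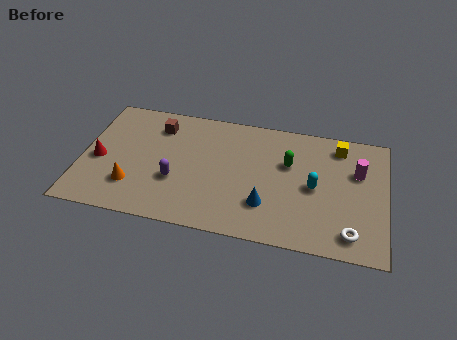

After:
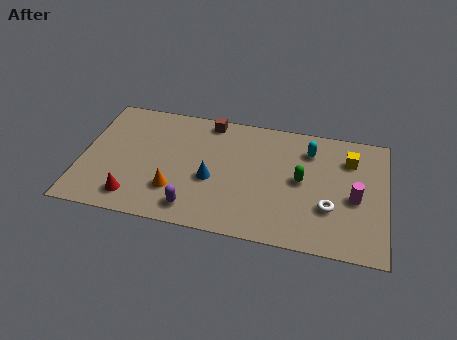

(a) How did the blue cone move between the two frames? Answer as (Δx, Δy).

(-2.5, 1.0)

From the two frames, the blue cone sits at roughly (8.4, 2.1) before and (5.9, 3.1) after.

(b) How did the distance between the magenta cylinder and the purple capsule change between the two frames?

-1.0

The distance was about 8.4 in the first image and 7.4 in the second, so they moved 1.0 units closer together.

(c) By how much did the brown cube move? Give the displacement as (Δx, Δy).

(2.3, 0.8)

The brown cube started near (3.3, 5.9) and ended near (5.6, 6.7).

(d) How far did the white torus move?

1.6

The white torus moved from about (12.2, 1.2) to (11.2, 2.5), a distance of √(1.0² + 1.3²) ≈ 1.6.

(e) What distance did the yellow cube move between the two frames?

0.9

The yellow cube was near (11.5, 6.3) before and (12.0, 5.6) after, so it travelled √(0.5² + 0.7²) ≈ 0.9 units.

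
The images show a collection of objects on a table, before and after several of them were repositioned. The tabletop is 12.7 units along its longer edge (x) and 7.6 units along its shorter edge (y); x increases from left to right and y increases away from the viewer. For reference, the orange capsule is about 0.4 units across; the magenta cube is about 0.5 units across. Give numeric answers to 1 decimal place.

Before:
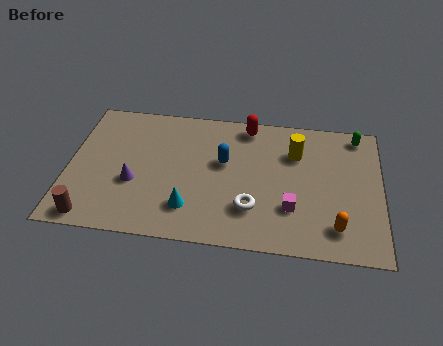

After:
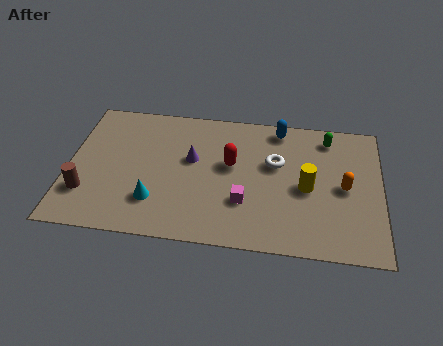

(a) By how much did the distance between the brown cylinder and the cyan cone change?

-1.2

Before: roughly 4.0 units apart; after: 2.8. That's 1.2 units closer together.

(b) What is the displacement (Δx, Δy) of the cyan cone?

(-1.4, 0.2)

From the two frames, the cyan cone sits at roughly (5.0, 1.8) before and (3.6, 2.0) after.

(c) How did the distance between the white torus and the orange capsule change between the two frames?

-0.5

They were about 3.5 units apart before and 3.0 after — 0.5 units closer together.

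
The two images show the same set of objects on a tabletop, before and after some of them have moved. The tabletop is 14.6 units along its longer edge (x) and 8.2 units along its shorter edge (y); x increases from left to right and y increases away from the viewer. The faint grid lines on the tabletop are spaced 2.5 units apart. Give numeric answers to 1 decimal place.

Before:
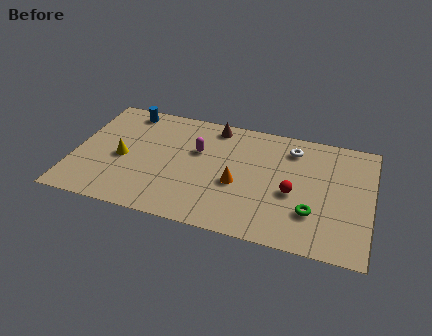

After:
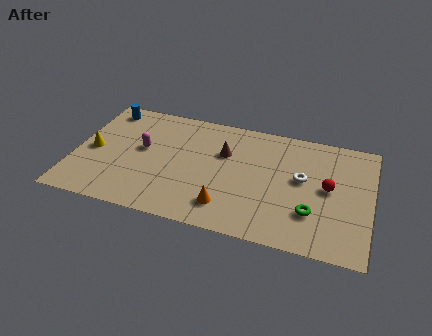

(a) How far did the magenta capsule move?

2.8

The magenta capsule moved from about (6.0, 5.2) to (3.3, 4.6), a distance of √(2.7² + 0.6²) ≈ 2.8.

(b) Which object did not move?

the green torus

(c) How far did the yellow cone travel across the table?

1.5

The yellow cone was near (2.4, 3.7) before and (0.9, 3.9) after, so it travelled √(1.5² + 0.2²) ≈ 1.5 units.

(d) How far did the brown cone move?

1.9

From (6.7, 7.2) to (7.3, 5.4), the brown cone covered √(0.6² + 1.8²) ≈ 1.9 units.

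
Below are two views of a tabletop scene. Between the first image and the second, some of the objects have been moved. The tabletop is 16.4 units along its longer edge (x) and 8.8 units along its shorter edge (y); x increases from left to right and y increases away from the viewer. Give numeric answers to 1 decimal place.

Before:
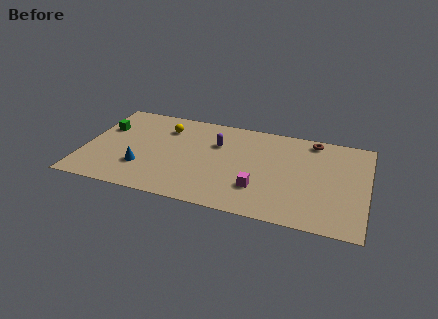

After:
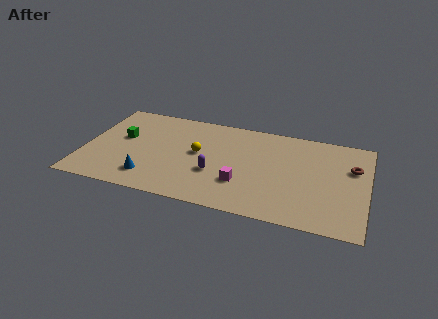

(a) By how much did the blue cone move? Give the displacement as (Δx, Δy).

(0.5, -0.8)

From the two frames, the blue cone sits at roughly (3.5, 2.6) before and (4.0, 1.8) after.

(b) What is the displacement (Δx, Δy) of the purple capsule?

(0.1, -2.8)

The purple capsule started near (7.6, 6.0) and ended near (7.7, 3.2).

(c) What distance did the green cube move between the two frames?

1.3

From (1.0, 5.8) to (2.1, 5.1), the green cube covered √(1.1² + 0.7²) ≈ 1.3 units.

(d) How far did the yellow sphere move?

2.8

The yellow sphere was near (4.5, 6.7) before and (6.6, 4.8) after, so it travelled √(2.1² + 1.9²) ≈ 2.8 units.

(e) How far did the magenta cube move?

1.0

From (10.3, 2.5) to (9.3, 2.7), the magenta cube covered √(1.0² + 0.2²) ≈ 1.0 units.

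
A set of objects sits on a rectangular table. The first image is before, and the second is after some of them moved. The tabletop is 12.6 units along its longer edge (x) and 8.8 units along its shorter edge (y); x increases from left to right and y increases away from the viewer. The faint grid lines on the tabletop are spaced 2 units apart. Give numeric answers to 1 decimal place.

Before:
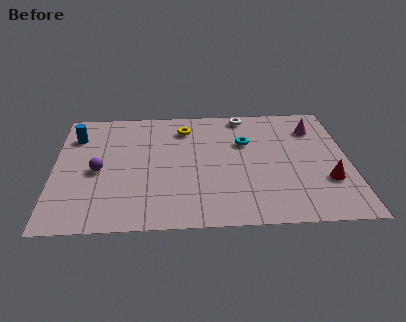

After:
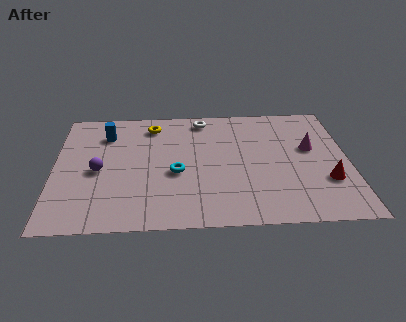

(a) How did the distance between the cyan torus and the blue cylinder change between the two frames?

-3.1

They were about 7.3 units apart before and 4.2 after — 3.1 units closer together.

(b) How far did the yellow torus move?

1.4

The yellow torus was near (5.6, 7.0) before and (4.2, 7.3) after, so it travelled √(1.4² + 0.3²) ≈ 1.4 units.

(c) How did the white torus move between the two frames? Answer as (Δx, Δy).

(-1.8, -0.2)

The white torus started near (8.2, 7.9) and ended near (6.4, 7.7).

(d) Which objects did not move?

the purple sphere and the red cone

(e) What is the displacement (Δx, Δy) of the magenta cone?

(-0.2, -1.5)

The magenta cone started near (11.2, 6.7) and ended near (11.0, 5.2).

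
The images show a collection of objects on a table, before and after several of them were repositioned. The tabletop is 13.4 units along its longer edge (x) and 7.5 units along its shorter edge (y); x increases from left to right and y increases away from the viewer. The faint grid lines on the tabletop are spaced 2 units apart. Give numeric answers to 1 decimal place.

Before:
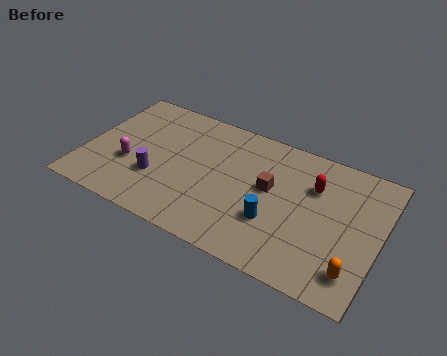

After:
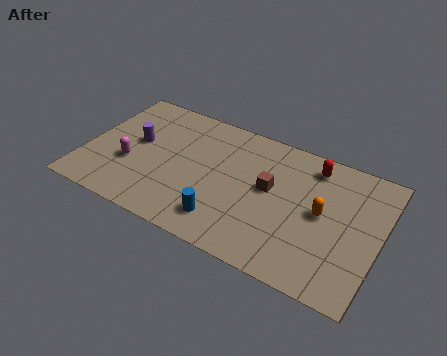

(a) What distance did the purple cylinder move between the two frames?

2.1

From (3.4, 2.5) to (2.2, 4.2), the purple cylinder covered √(1.2² + 1.7²) ≈ 2.1 units.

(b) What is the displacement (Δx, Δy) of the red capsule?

(-0.2, 1.1)

From the two frames, the red capsule sits at roughly (10.3, 5.2) before and (10.1, 6.3) after.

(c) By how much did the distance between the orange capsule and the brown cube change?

-2.5

Before: roughly 4.9 units apart; after: 2.4. That's 2.5 units closer together.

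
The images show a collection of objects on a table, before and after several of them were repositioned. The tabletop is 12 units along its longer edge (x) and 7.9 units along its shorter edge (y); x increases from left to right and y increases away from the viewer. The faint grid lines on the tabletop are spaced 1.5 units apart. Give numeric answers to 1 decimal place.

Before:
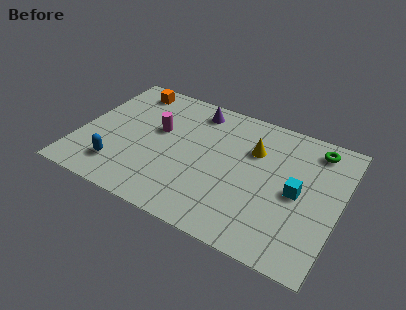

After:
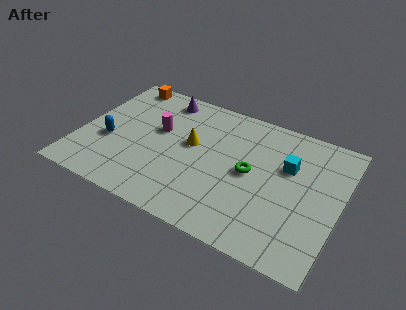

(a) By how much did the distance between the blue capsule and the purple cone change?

-1.6

The distance was about 5.8 in the first image and 4.2 in the second, so they moved 1.6 units closer together.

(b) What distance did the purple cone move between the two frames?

1.6

The purple cone was near (5.0, 6.7) before and (3.4, 6.8) after, so it travelled √(1.6² + 0.1²) ≈ 1.6 units.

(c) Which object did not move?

the magenta cylinder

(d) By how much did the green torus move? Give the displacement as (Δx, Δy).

(-2.7, -2.7)

From the two frames, the green torus sits at roughly (10.6, 6.7) before and (7.9, 4.0) after.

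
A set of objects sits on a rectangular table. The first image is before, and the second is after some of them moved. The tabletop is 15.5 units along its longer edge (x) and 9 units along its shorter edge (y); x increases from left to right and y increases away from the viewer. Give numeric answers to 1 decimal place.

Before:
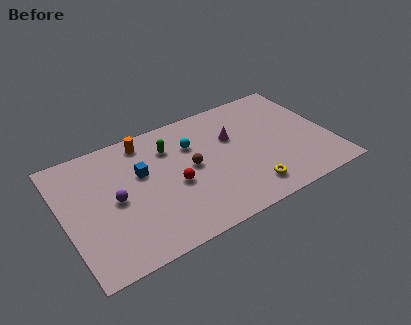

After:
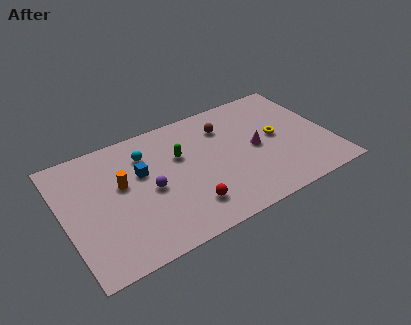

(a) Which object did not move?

the blue cube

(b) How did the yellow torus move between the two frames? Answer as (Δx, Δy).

(2.2, 3.1)

The yellow torus was at about (10.3, 1.6) and moved to about (12.5, 4.7).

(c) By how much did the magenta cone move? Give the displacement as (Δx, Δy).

(1.2, -1.4)

From the two frames, the magenta cone sits at roughly (10.0, 5.8) before and (11.2, 4.4) after.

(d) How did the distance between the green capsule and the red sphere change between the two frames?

+1.0

Before: roughly 2.8 units apart; after: 3.8. That's 1.0 units further apart.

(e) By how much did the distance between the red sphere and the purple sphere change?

-0.5

The distance was about 3.4 in the first image and 2.9 in the second, so they moved 0.5 units closer together.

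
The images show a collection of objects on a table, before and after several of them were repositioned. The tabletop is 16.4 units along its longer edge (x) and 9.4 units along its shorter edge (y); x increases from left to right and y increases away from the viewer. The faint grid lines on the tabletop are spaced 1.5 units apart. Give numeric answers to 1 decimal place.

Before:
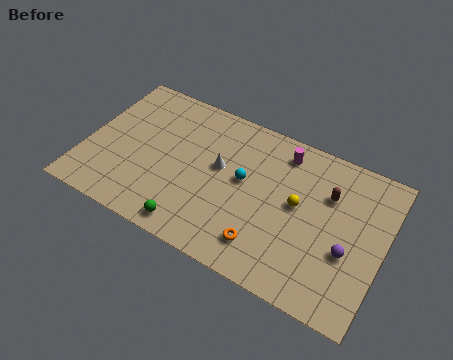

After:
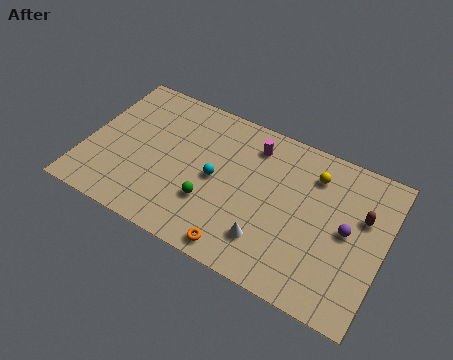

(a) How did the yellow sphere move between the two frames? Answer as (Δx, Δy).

(0.6, 2.2)

The yellow sphere was at about (11.7, 5.1) and moved to about (12.3, 7.3).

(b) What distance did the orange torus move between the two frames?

1.6

The orange torus was near (10.3, 1.9) before and (9.0, 1.0) after, so it travelled √(1.3² + 0.9²) ≈ 1.6 units.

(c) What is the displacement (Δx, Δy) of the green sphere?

(0.7, 1.9)

From the two frames, the green sphere sits at roughly (6.4, 1.1) before and (7.1, 3.0) after.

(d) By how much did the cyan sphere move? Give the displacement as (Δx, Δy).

(-1.5, -0.6)

The cyan sphere was at about (8.7, 5.2) and moved to about (7.2, 4.6).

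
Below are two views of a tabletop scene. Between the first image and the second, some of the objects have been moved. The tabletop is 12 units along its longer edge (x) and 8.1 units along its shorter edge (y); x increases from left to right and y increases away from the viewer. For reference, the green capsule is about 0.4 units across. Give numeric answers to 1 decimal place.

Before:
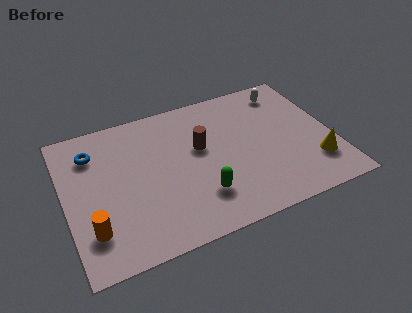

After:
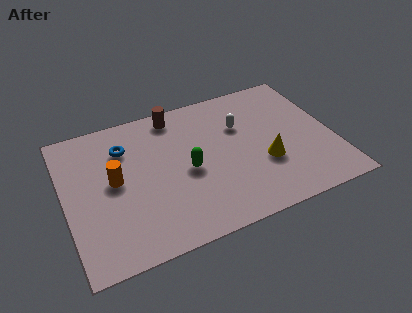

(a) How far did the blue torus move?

1.4

From (1.4, 6.2) to (2.8, 6.0), the blue torus covered √(1.4² + 0.2²) ≈ 1.4 units.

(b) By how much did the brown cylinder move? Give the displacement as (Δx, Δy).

(-0.9, 2.3)

The brown cylinder was at about (6.1, 4.8) and moved to about (5.2, 7.1).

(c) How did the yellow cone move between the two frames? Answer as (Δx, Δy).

(-2.2, 0.8)

The yellow cone was at about (11.0, 2.1) and moved to about (8.8, 2.9).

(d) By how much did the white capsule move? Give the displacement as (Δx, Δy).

(-2.3, -1.4)

The white capsule was at about (10.3, 6.8) and moved to about (8.0, 5.4).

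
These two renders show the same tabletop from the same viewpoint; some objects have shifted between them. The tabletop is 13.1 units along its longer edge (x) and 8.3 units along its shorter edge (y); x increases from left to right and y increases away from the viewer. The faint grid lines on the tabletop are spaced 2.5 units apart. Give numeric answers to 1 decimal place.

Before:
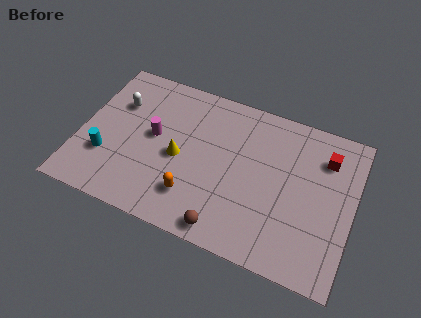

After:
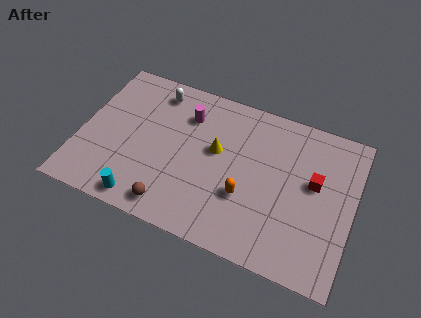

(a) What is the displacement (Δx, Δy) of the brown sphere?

(-2.6, 0.2)

The brown sphere started near (7.4, 0.9) and ended near (4.8, 1.1).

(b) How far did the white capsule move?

2.1

The white capsule moved from about (1.6, 5.7) to (3.3, 7.0), a distance of √(1.7² + 1.3²) ≈ 2.1.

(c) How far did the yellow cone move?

2.0

The yellow cone moved from about (4.8, 3.8) to (6.5, 4.8), a distance of √(1.7² + 1.0²) ≈ 2.0.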